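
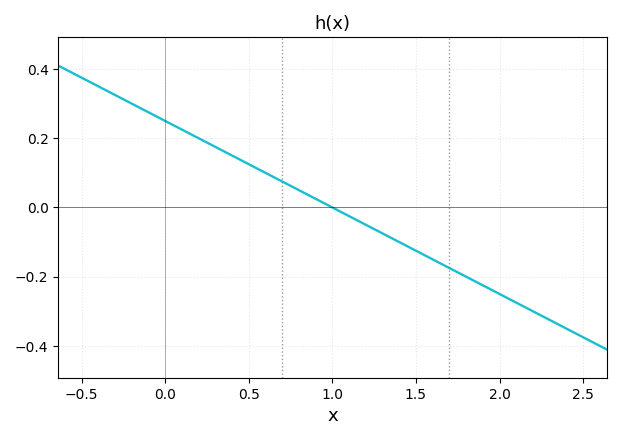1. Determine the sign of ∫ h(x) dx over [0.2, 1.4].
positive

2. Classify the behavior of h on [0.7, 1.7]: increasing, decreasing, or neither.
decreasing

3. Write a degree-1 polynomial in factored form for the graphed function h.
y = -0.25(x - 1)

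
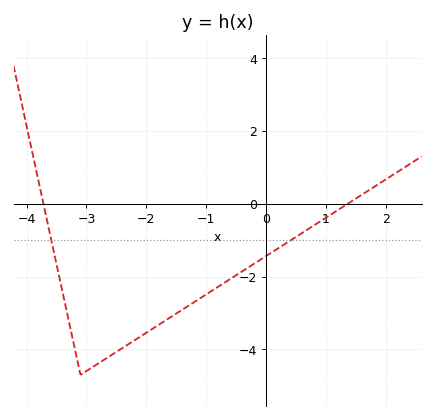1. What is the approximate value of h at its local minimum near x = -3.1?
-4.6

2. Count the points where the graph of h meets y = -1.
2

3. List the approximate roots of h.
-3.7, 1.4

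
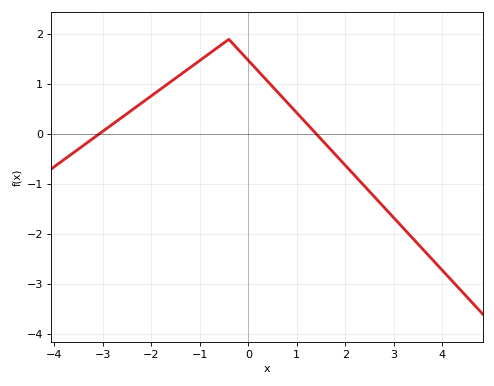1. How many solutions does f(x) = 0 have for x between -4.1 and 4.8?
2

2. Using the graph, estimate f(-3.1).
-0.013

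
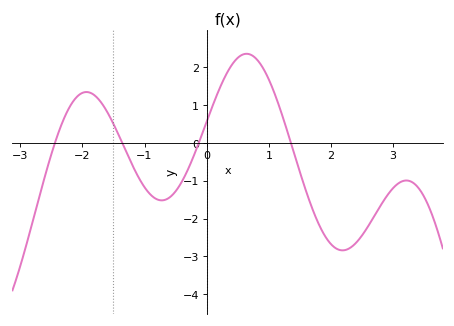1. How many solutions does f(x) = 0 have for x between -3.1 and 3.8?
4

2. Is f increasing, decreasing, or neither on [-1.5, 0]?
neither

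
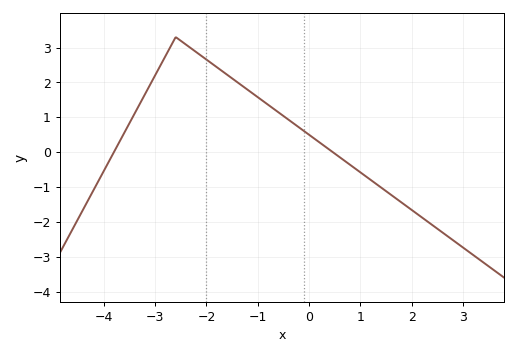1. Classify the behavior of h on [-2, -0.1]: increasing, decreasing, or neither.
decreasing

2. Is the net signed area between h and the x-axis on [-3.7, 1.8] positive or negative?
positive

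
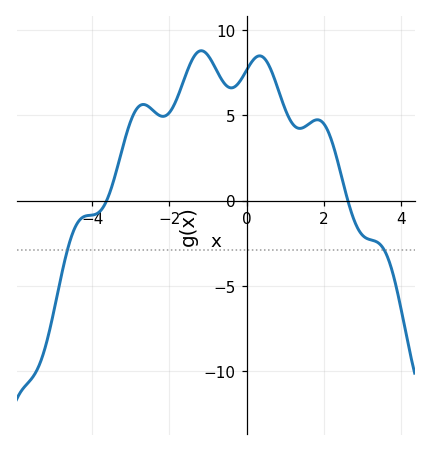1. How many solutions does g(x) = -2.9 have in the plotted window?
2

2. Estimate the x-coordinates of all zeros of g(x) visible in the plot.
-3.63, 2.63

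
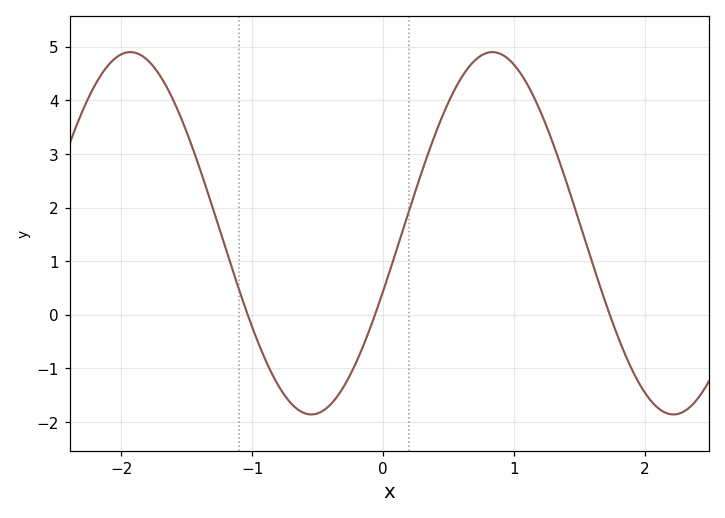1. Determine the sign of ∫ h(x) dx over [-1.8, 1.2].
positive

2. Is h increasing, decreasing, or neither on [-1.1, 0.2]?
neither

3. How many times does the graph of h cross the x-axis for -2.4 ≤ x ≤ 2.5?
3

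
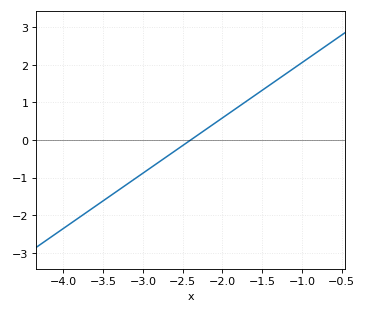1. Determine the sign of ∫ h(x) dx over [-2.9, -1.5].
positive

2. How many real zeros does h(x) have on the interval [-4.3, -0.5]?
1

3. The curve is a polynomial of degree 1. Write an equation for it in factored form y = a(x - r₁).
y = 1.47(x + 2.4)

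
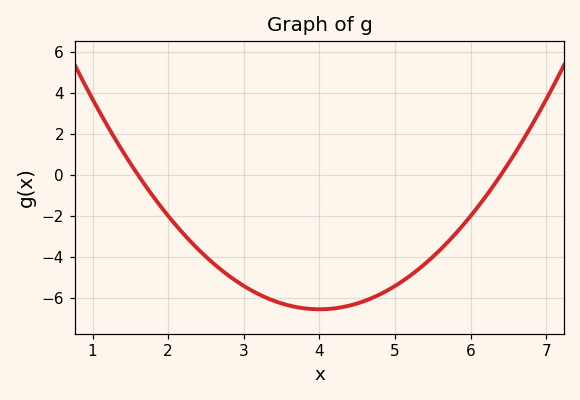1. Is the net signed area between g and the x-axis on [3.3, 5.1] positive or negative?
negative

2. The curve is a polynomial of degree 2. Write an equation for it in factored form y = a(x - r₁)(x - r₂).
y = 1.14(x - 1.6)(x - 6.4)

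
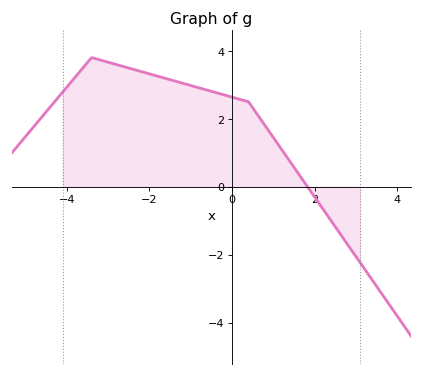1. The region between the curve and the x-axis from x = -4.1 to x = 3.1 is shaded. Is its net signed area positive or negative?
positive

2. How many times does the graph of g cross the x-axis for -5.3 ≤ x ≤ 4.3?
1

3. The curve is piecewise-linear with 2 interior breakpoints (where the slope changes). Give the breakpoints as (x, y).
(-3.4, 3.8); (0.4, 2.5)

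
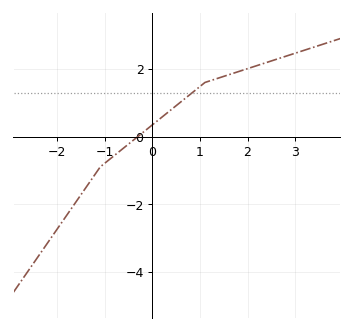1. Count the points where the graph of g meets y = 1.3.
1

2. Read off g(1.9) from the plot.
2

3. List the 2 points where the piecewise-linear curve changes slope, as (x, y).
(-1.1, -0.9); (1.1, 1.6)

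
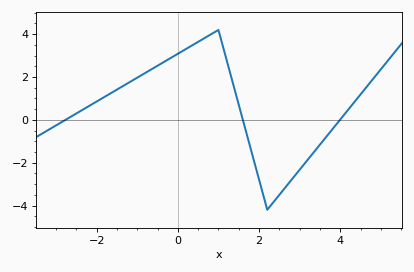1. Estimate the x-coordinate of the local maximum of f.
0.998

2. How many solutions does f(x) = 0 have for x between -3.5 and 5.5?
3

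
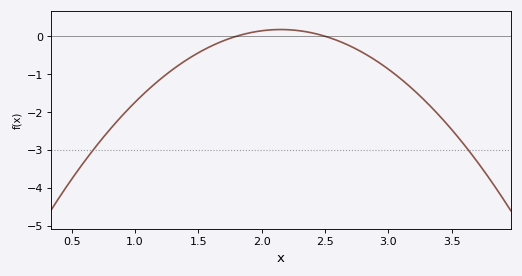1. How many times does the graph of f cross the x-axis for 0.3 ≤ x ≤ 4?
2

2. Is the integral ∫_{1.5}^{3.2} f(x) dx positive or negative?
negative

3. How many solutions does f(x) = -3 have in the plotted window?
2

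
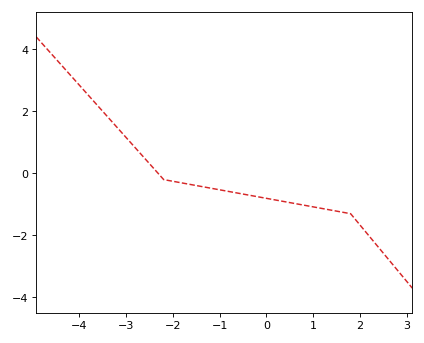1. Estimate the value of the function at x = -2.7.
0.6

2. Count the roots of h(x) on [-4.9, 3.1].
1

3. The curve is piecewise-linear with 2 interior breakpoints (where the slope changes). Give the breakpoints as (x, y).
(-2.2, -0.2); (1.8, -1.3)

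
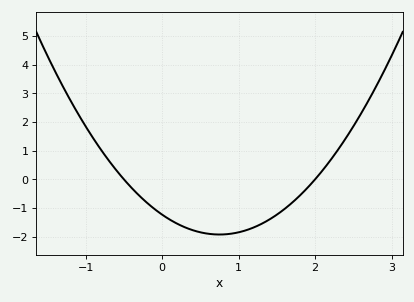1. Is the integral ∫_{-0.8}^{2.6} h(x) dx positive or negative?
negative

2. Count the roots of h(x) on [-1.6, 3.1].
2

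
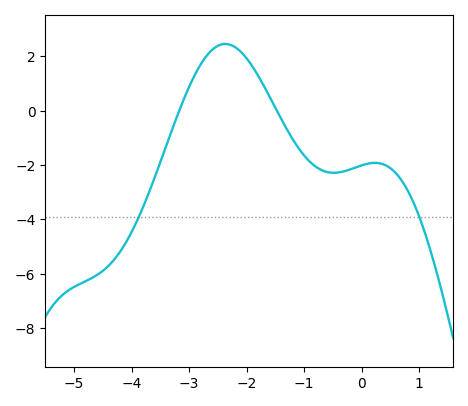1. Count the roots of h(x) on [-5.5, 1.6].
2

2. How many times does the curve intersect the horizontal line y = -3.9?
2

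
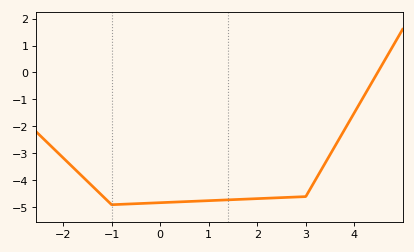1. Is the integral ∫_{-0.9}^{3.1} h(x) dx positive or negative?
negative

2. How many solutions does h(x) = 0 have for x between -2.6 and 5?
1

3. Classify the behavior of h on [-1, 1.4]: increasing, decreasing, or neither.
increasing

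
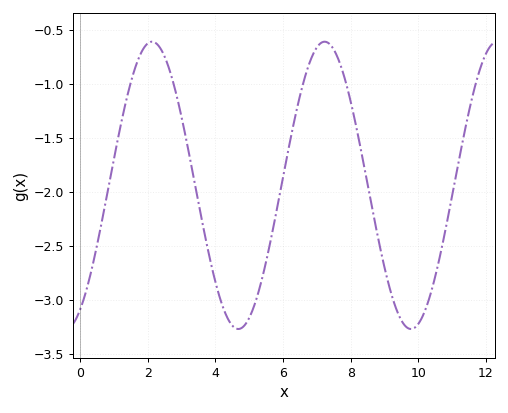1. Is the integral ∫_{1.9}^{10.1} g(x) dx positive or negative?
negative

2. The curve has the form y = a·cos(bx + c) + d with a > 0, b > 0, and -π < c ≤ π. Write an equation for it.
y = 1.33cos(1.2x - 2.6) - 1.94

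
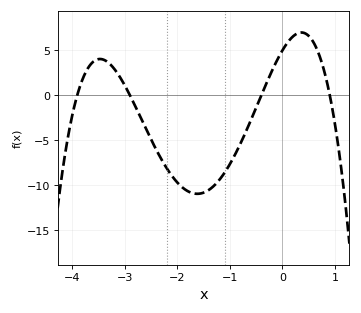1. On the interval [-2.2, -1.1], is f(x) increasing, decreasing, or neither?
neither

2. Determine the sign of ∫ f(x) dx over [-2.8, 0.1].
negative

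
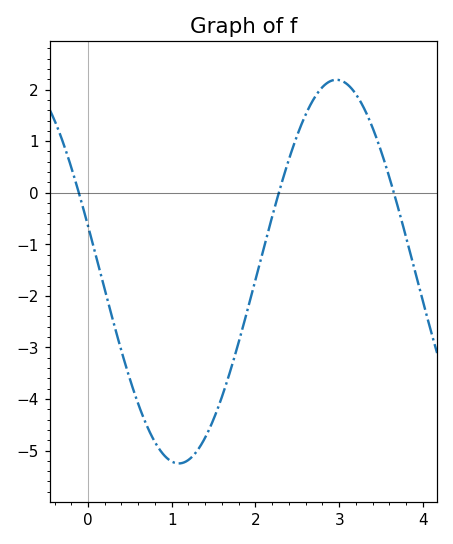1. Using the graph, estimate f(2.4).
0.648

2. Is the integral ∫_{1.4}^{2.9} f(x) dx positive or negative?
negative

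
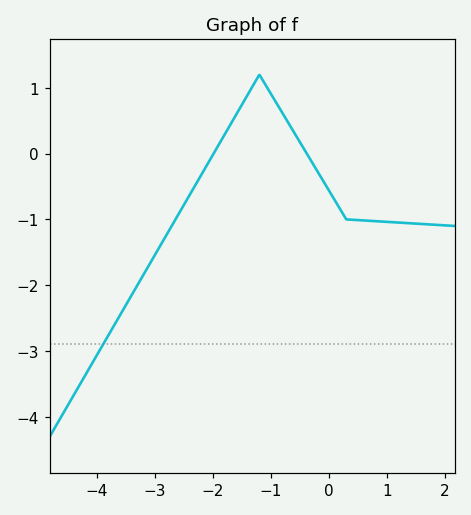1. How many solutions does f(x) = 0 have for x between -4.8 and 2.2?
2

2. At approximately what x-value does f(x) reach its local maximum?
-1.2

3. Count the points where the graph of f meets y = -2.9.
1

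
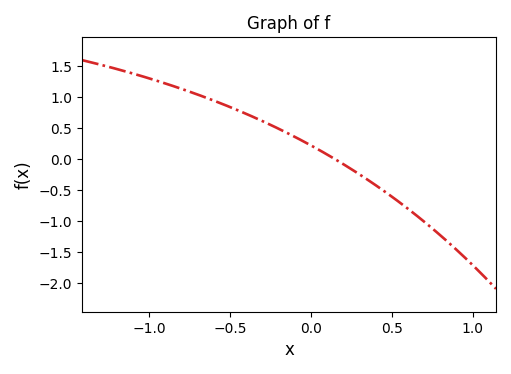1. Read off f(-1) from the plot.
1.3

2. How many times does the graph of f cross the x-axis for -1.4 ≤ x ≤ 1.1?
1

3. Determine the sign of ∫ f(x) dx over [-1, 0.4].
positive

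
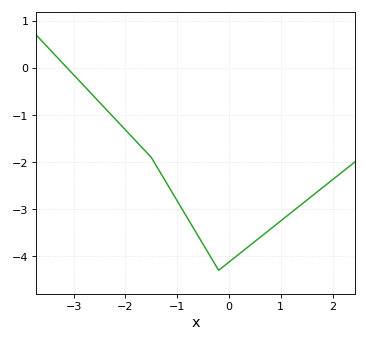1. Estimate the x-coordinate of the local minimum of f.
-0.198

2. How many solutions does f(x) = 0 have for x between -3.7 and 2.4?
1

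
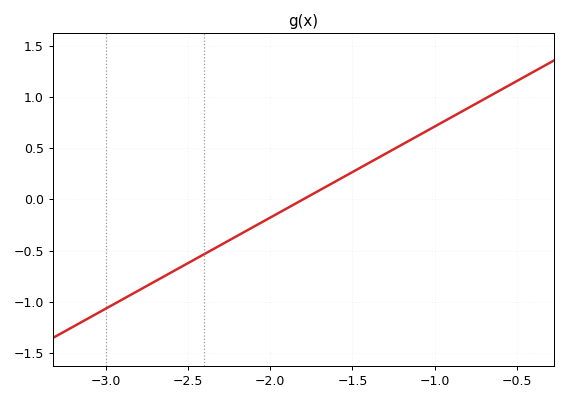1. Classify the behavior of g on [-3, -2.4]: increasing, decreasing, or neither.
increasing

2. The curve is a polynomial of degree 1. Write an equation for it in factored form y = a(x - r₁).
y = 0.89(x + 1.8)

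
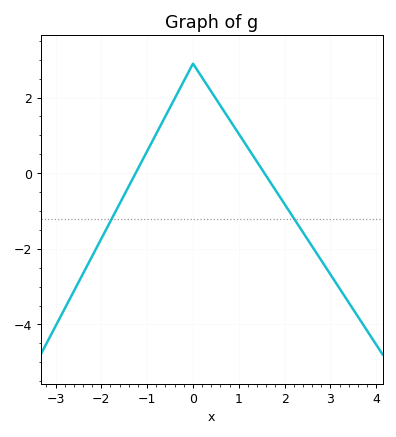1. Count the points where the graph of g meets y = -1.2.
2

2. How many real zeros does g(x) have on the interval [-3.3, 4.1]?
2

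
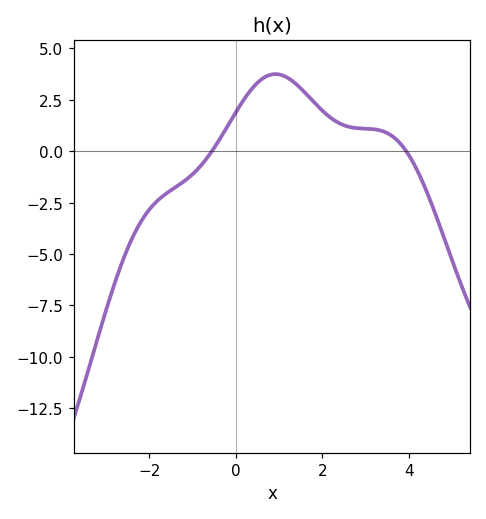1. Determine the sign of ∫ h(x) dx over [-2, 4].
positive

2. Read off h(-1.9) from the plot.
-2.61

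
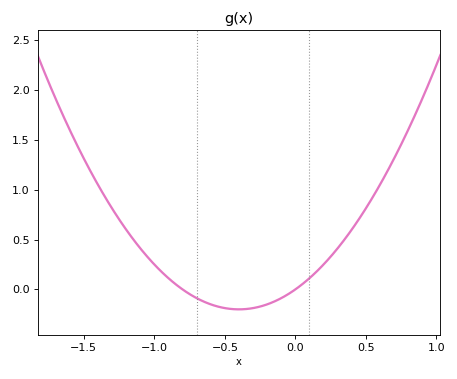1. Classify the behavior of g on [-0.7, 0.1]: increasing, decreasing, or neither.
neither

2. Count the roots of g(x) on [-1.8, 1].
2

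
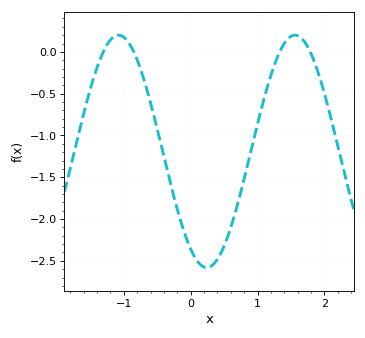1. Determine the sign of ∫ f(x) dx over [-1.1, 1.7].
negative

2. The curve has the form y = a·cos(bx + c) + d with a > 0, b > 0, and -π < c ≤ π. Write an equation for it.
y = 1.39cos(2.38x + 2.57) - 1.19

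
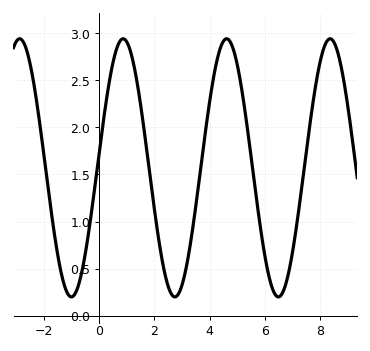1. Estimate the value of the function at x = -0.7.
0.35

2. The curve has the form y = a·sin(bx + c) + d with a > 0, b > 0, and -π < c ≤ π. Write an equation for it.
y = 1.37sin(1.7x + 0.1) + 1.57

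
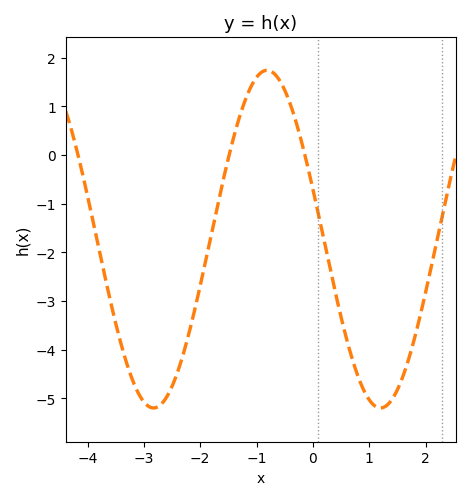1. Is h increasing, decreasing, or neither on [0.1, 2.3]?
neither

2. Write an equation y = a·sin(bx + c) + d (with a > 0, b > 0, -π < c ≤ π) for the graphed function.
y = 3.47sin(1.6x + 2.8) - 1.73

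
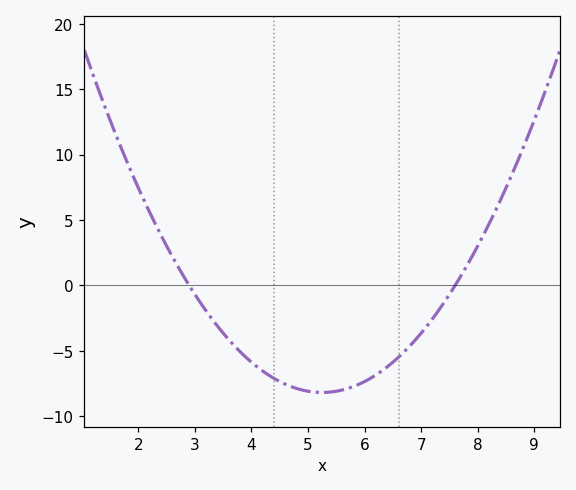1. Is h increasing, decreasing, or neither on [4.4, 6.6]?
neither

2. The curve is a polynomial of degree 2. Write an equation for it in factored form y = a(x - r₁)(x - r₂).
y = 1.48(x - 2.9)(x - 7.6)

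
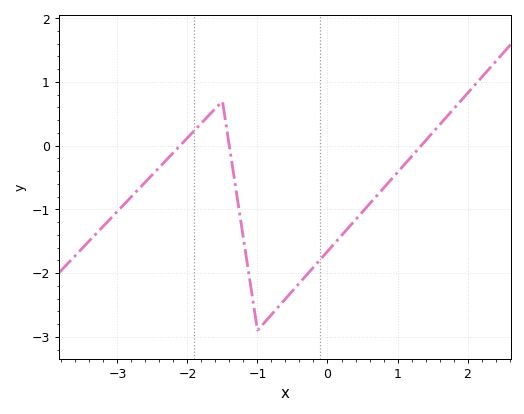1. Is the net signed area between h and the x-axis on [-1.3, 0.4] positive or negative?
negative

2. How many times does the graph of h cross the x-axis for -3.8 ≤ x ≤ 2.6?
3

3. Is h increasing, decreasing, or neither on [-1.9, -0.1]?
neither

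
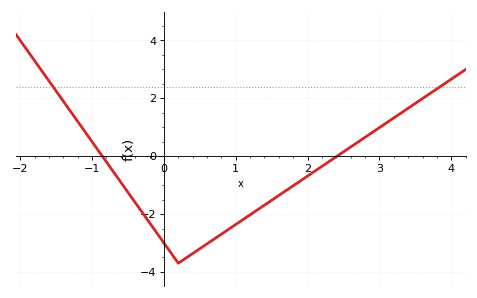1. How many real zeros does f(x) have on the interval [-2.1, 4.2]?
2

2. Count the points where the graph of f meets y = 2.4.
2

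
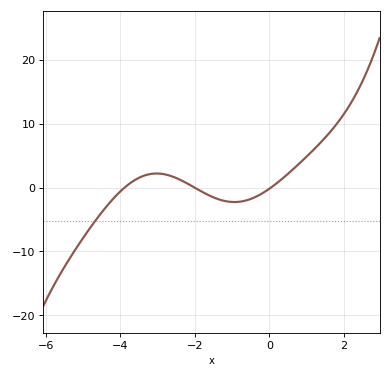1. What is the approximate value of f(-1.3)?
-2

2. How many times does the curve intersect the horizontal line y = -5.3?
1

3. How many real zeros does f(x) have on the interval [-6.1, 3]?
3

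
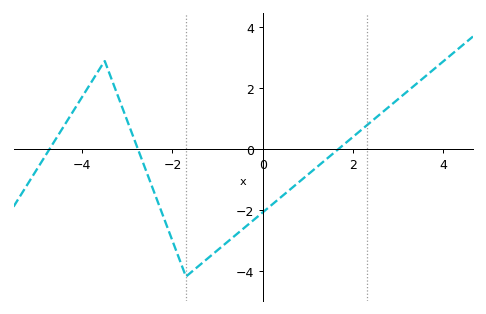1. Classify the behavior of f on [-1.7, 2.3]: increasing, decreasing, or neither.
increasing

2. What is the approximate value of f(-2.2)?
-2.2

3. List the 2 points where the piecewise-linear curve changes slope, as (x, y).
(-3.5, 2.9); (-1.7, -4.2)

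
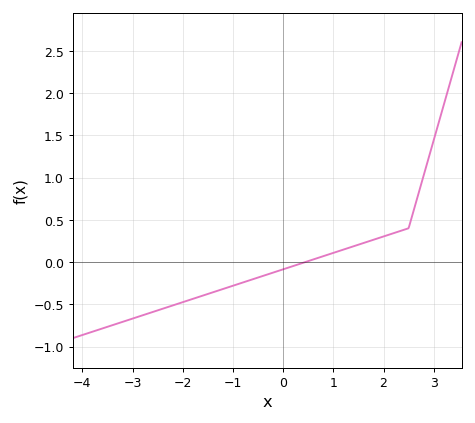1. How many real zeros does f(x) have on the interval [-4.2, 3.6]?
1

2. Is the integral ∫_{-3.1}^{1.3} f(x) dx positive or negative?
negative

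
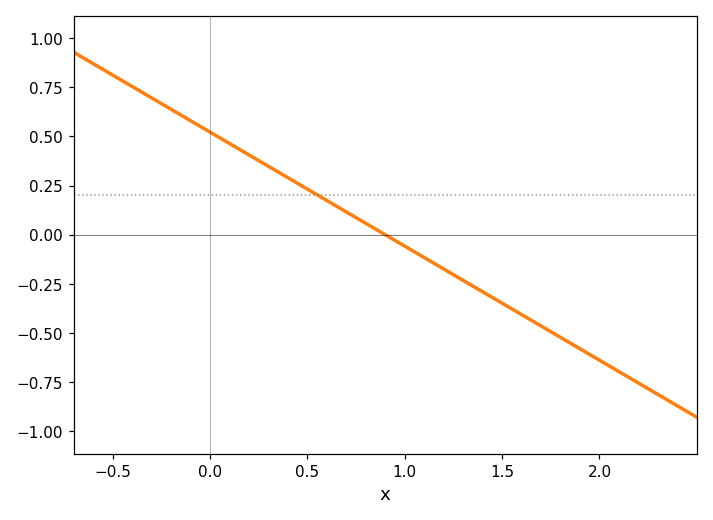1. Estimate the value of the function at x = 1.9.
-0.6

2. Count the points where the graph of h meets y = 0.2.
1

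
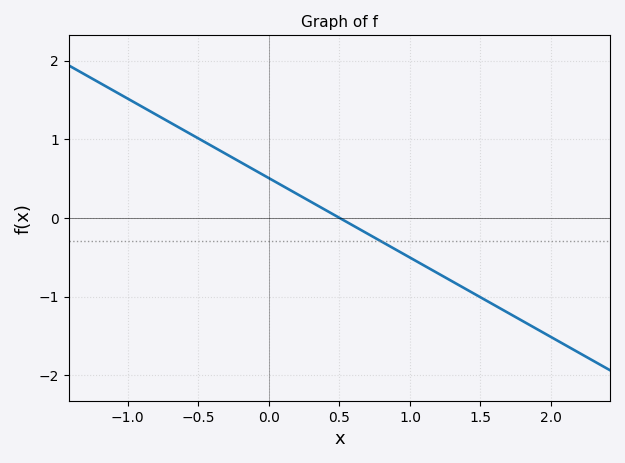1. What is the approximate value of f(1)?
-0.5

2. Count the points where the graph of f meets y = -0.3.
1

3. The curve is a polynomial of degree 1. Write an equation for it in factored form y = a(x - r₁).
y = -1.01(x - 0.5)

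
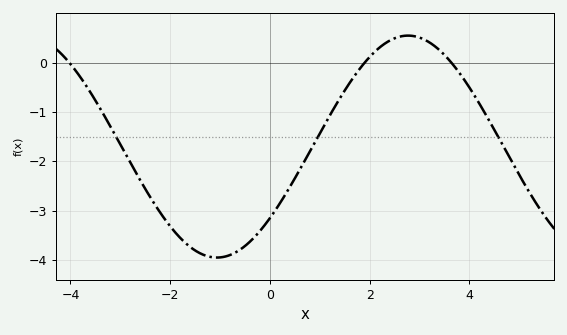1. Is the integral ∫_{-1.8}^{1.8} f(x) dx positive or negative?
negative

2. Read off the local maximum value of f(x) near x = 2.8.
0.5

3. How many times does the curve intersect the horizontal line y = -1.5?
3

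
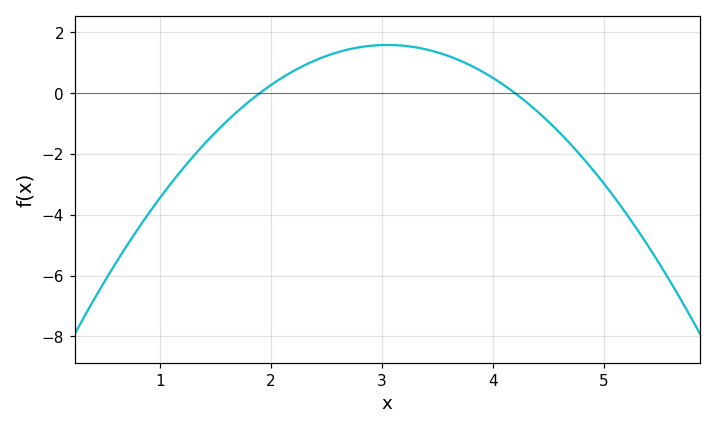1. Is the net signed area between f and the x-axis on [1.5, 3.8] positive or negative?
positive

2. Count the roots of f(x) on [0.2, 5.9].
2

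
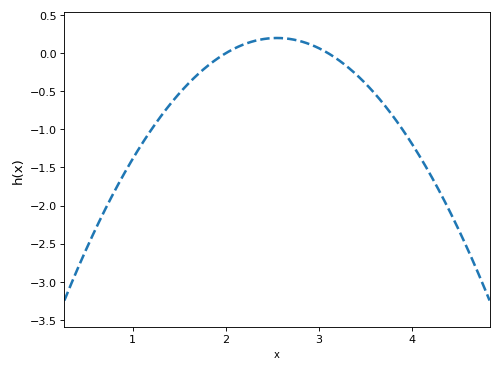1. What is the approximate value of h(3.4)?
-0.277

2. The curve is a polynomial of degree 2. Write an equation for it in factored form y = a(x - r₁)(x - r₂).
y = -0.66(x - 2)(x - 3.1)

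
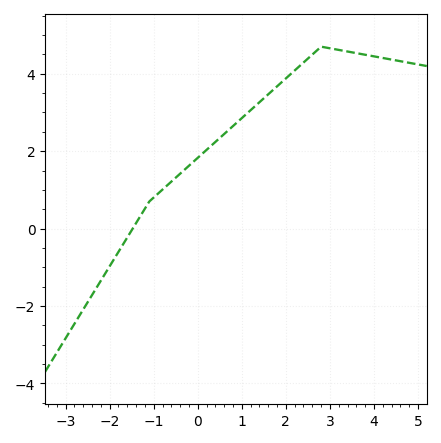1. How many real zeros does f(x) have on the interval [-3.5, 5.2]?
1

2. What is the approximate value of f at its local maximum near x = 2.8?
4.6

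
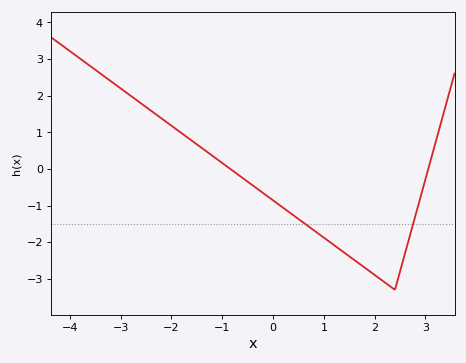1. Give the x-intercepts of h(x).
-0.841, 3.06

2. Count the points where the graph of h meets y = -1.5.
2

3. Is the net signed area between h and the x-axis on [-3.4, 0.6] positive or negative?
positive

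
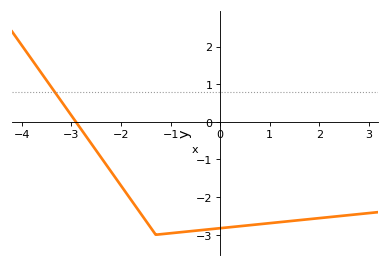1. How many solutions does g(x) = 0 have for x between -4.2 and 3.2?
1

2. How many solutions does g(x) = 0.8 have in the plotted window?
1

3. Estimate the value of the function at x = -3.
0.167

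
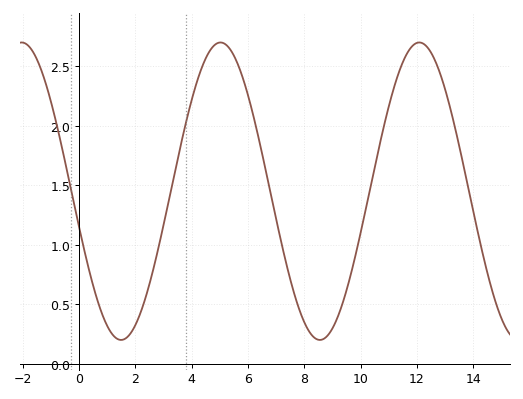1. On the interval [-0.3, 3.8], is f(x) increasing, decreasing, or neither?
neither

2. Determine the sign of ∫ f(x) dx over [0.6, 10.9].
positive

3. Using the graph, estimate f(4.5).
2.57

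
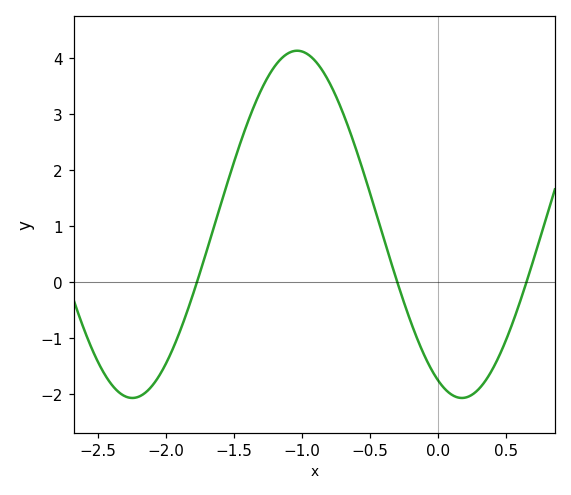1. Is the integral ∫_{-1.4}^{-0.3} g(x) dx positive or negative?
positive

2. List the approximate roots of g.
-1.77, -0.298, 0.653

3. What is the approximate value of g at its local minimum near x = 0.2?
-2.07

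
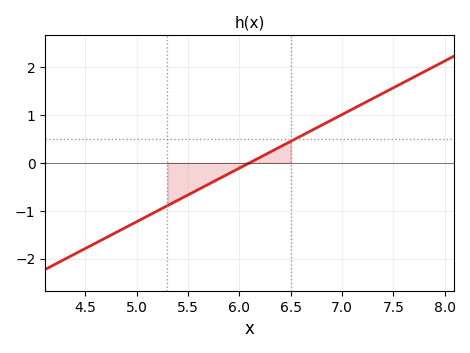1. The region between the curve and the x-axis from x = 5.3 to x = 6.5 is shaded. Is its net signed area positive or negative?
negative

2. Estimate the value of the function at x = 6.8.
0.8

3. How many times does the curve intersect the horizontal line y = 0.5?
1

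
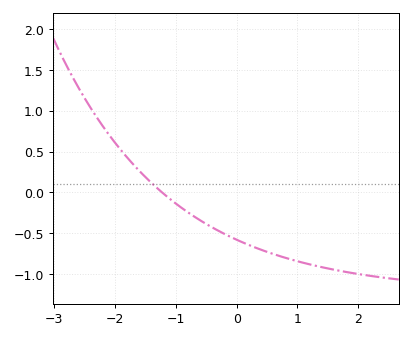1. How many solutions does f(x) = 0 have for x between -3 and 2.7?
1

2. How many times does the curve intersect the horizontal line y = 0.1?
1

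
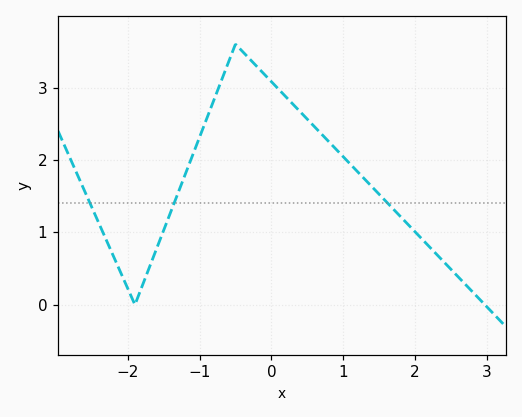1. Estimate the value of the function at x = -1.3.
1.54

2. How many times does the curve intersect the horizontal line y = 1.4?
3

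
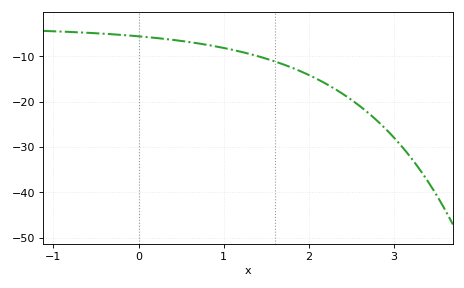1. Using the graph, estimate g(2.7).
-22.5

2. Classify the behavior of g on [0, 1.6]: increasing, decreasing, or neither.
decreasing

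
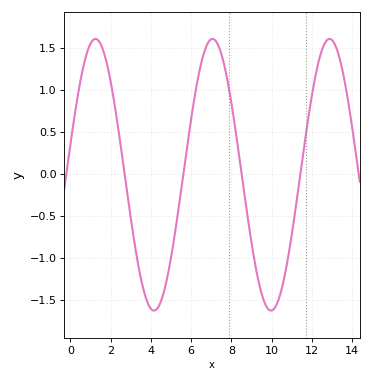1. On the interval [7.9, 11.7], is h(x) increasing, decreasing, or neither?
neither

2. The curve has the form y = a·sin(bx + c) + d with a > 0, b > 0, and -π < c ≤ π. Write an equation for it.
y = 1.62sin(1.1x + 0.23) - 0.01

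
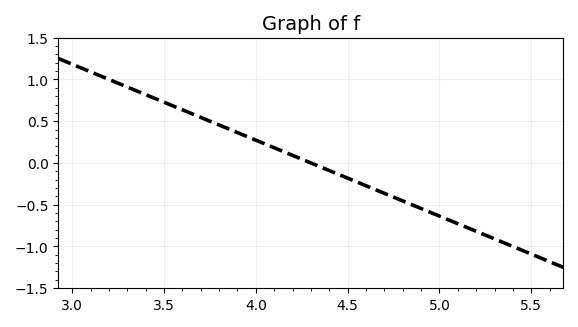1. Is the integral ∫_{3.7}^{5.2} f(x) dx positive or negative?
negative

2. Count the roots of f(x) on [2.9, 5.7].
1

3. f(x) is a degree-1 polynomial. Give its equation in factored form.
y = -0.91(x - 4.3)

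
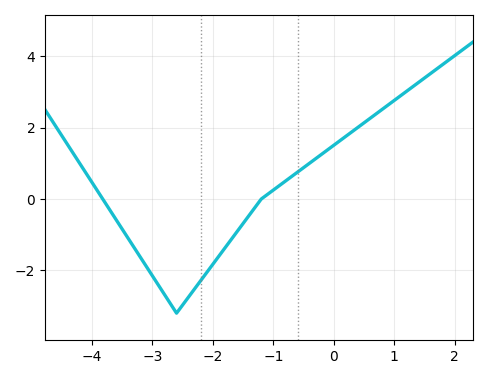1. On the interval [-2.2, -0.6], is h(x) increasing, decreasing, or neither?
increasing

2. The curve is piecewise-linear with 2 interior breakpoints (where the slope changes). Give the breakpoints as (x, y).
(-2.6, -3.2); (-1.2, 0)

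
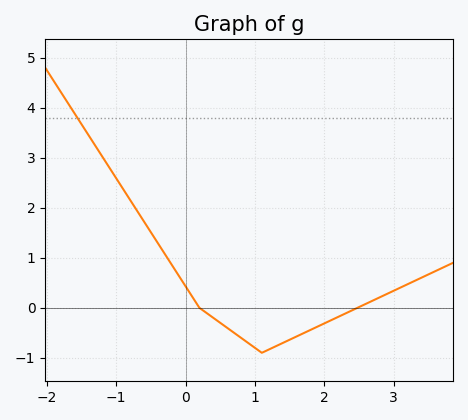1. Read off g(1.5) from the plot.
-0.6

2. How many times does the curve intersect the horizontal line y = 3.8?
1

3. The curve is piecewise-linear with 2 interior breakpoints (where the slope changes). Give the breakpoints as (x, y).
(0.2, 0); (1.1, -0.9)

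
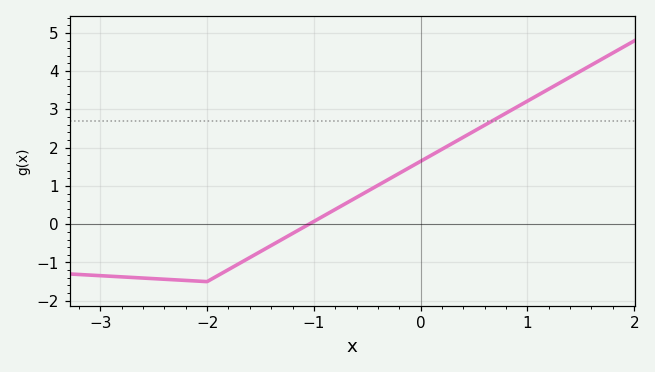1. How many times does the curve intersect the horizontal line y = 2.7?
1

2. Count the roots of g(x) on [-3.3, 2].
1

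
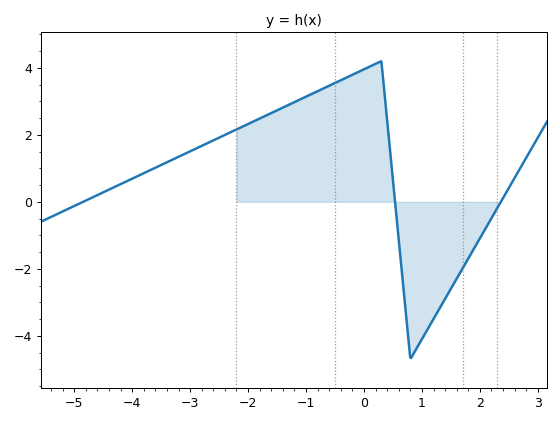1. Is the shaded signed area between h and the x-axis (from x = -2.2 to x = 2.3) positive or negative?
positive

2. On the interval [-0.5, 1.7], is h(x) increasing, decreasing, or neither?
neither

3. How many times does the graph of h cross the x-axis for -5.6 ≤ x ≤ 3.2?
3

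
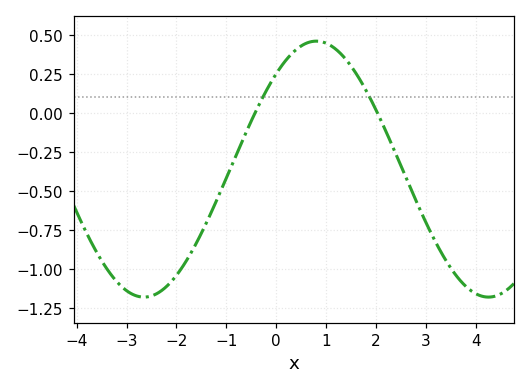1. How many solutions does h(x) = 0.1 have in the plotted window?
2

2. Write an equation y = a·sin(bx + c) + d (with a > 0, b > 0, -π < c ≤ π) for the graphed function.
y = 0.82sin(0.91x + 0.84) - 0.36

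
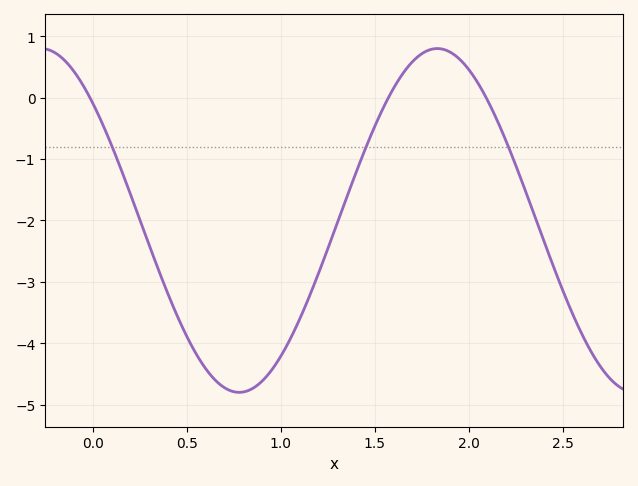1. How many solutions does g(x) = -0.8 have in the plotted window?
3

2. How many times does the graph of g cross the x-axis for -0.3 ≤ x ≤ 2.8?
3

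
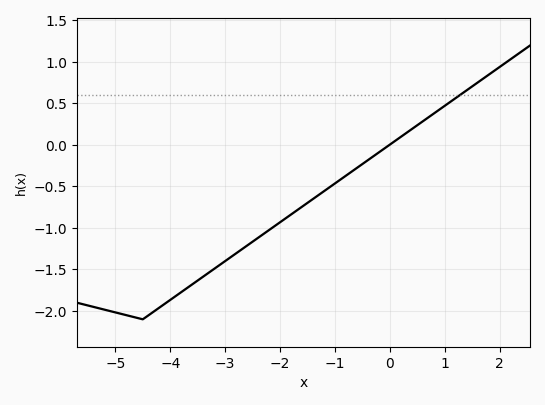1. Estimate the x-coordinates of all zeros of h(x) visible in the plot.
0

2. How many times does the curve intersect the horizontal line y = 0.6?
1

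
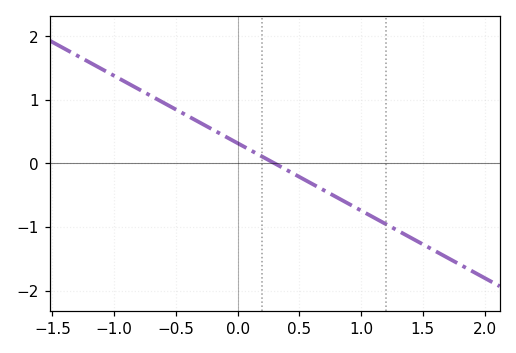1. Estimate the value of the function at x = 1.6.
-1.38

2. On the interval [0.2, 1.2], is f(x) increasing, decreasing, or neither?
decreasing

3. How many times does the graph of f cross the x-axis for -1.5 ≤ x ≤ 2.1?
1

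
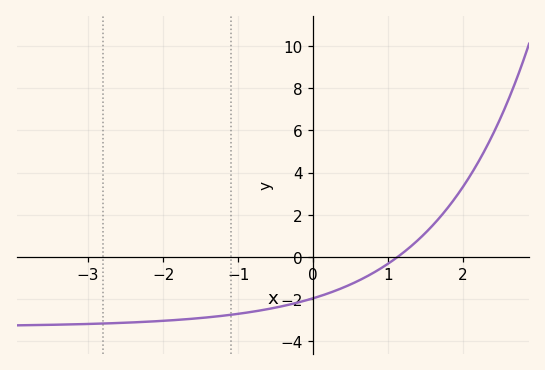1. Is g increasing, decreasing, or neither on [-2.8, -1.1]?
increasing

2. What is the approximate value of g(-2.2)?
-3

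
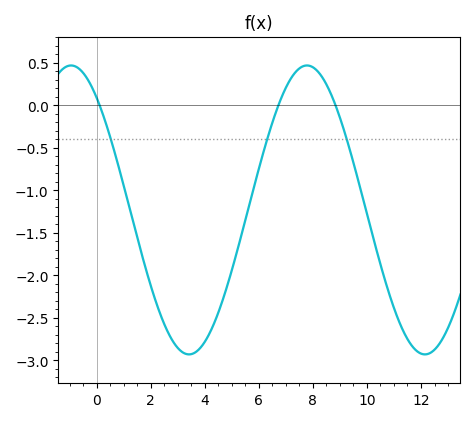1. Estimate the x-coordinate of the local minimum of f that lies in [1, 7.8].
3.42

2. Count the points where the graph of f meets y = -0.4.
3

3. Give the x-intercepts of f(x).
0.113, 6.72, 8.84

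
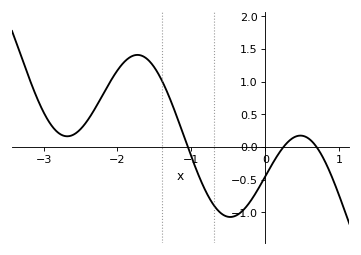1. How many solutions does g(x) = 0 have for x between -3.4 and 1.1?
3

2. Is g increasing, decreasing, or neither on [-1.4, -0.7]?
decreasing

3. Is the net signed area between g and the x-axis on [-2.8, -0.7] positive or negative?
positive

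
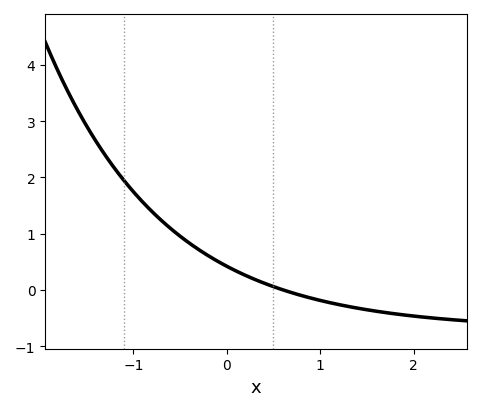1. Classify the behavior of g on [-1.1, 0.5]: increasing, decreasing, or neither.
decreasing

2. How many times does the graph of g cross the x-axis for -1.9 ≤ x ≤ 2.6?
1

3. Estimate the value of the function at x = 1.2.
-0.261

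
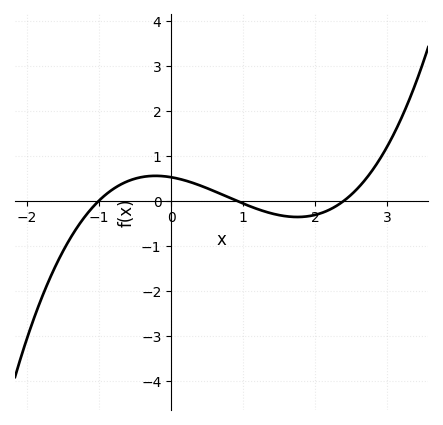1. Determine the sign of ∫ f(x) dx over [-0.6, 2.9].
positive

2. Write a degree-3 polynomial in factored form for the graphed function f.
y = 0.24(x + 1)(x - 0.9)(x - 2.4)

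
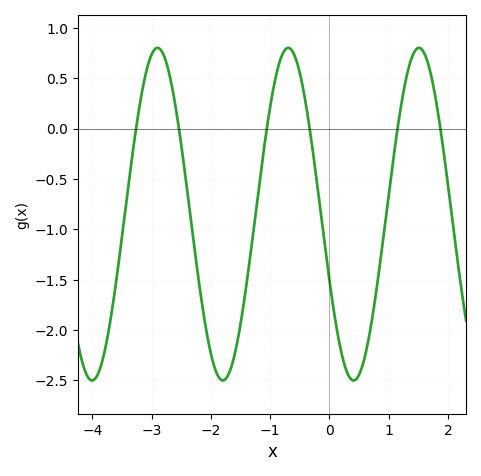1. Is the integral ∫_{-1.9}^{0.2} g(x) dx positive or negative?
negative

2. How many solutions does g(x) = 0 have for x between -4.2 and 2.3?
6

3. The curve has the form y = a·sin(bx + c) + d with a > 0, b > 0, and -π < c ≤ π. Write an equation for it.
y = 1.65sin(2.9x - 2.7) - 0.85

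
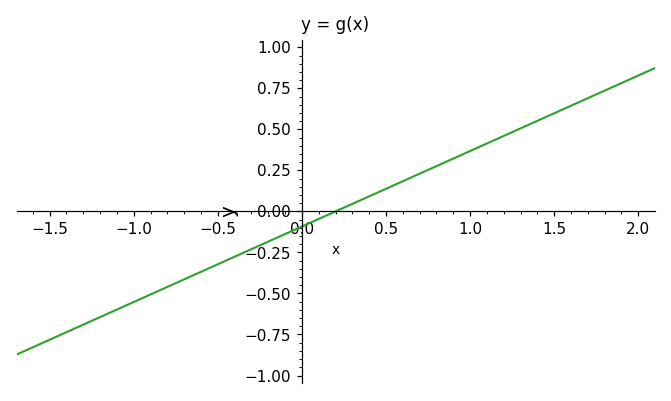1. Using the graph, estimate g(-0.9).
-0.506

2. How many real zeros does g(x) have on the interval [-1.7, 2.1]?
1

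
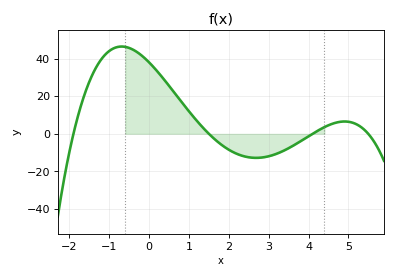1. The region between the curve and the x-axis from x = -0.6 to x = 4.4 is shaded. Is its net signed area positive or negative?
positive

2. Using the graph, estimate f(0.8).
18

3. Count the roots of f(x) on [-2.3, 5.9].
4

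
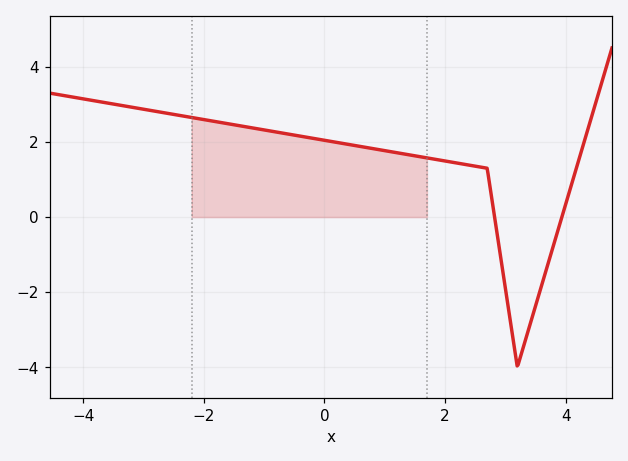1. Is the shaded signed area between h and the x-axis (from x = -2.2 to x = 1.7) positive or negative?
positive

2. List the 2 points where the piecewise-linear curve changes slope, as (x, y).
(2.7, 1.3); (3.2, -4)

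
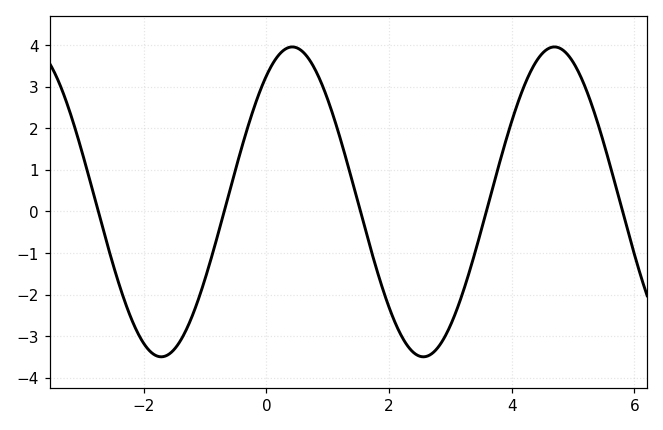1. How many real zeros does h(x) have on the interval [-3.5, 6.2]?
5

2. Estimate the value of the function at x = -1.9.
-3.4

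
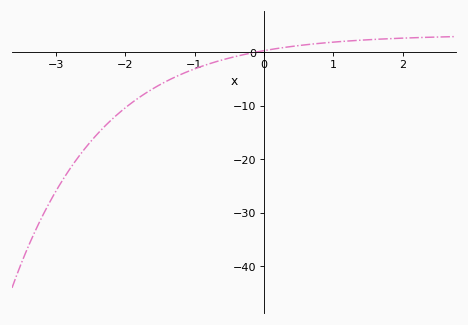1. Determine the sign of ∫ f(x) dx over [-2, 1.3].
negative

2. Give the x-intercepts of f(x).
-0.1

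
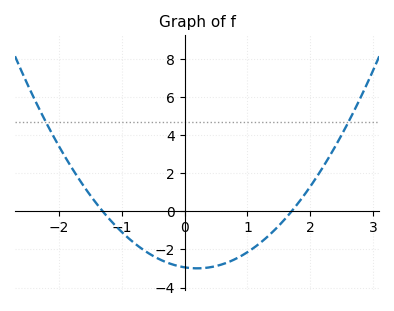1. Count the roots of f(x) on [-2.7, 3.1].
2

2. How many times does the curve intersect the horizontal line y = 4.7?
2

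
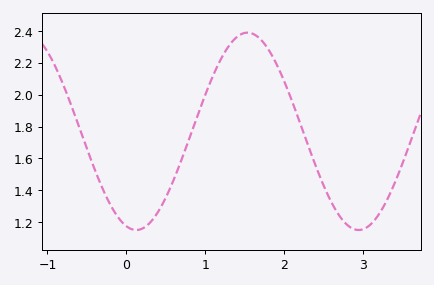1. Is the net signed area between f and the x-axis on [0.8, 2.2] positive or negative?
positive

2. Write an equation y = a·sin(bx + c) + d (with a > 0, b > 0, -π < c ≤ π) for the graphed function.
y = 0.62sin(2.2x - 1.9) + 1.77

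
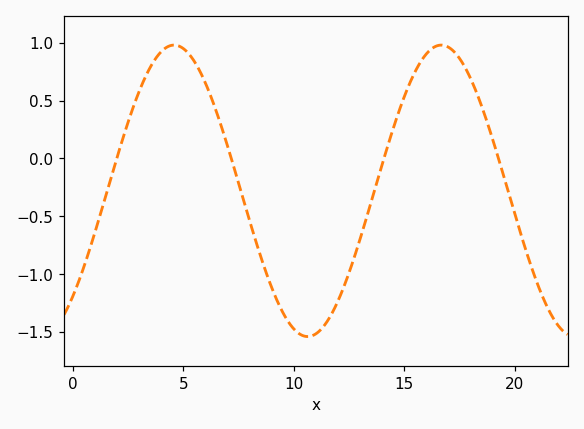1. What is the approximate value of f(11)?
-1.5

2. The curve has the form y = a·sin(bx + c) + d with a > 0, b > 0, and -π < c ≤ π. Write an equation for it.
y = 1.26sin(0.52x - 0.81) - 0.28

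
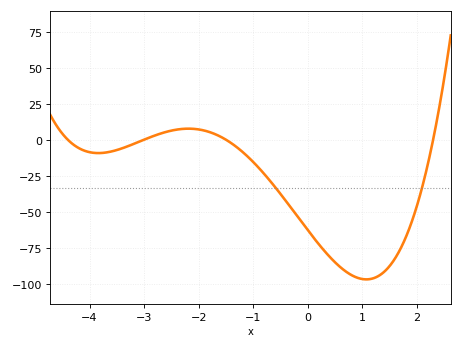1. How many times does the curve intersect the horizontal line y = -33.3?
2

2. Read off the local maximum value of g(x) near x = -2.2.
8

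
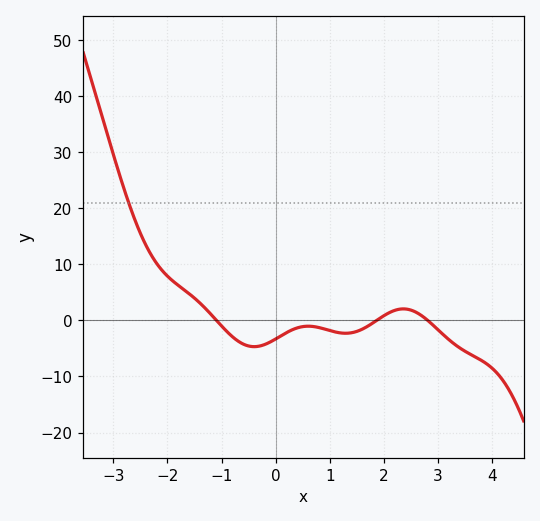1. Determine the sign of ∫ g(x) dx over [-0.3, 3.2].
negative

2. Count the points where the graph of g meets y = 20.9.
1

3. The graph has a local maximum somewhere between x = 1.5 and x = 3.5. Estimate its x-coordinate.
2.36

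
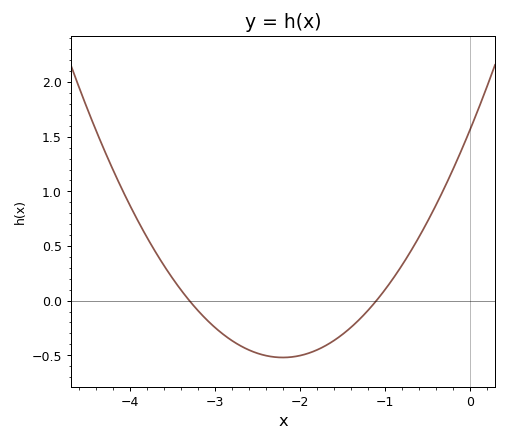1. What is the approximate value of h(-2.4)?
-0.5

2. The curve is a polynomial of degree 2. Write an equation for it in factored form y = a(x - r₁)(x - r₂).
y = 0.43(x + 3.3)(x + 1.1)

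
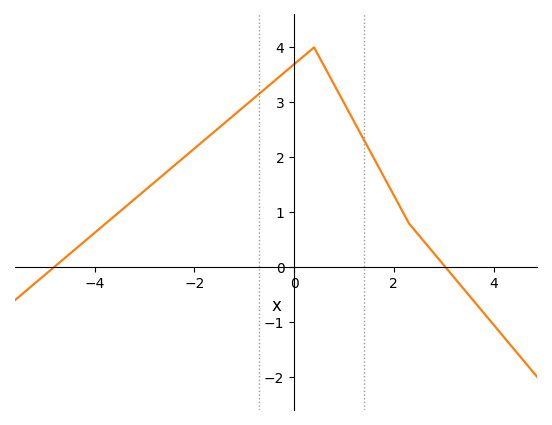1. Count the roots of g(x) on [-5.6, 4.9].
2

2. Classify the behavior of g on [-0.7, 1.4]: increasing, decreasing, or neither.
neither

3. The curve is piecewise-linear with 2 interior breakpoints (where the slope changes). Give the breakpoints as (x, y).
(0.4, 4); (2.3, 0.8)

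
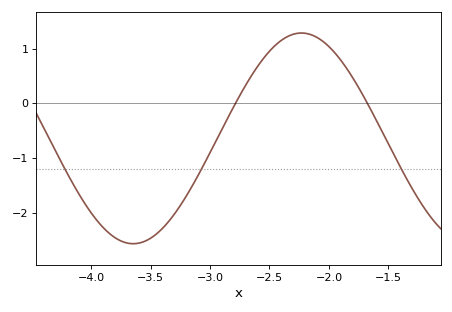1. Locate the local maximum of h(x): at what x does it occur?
-2.25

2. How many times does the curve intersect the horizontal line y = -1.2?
3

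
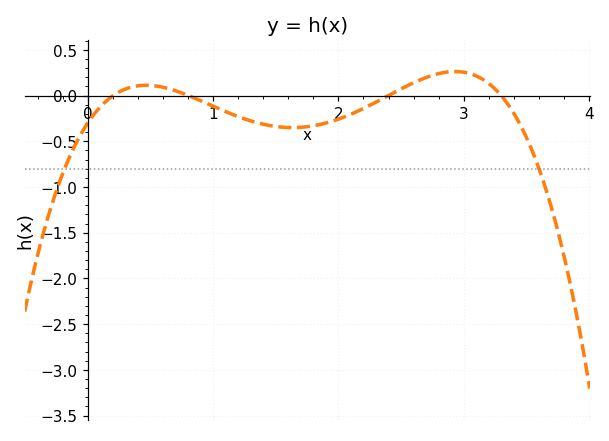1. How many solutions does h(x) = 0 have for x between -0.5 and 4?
4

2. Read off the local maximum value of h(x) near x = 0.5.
0.112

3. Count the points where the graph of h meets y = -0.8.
2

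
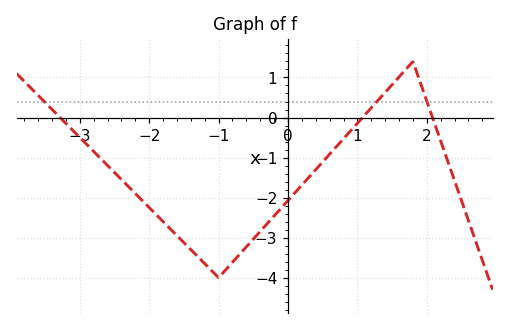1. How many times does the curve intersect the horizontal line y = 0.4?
3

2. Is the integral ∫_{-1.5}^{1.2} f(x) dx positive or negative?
negative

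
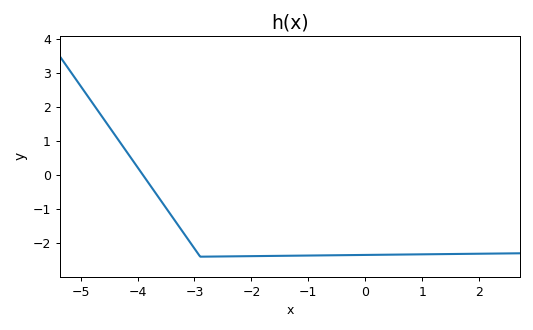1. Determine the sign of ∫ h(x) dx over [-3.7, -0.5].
negative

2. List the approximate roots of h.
-3.9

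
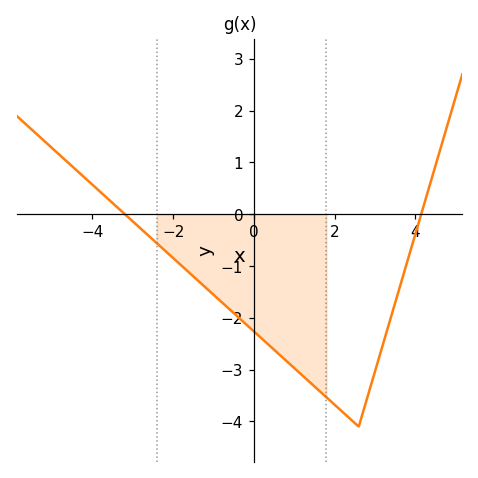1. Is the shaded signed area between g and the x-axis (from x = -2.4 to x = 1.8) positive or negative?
negative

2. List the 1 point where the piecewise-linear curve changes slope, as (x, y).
(2.6, -4.1)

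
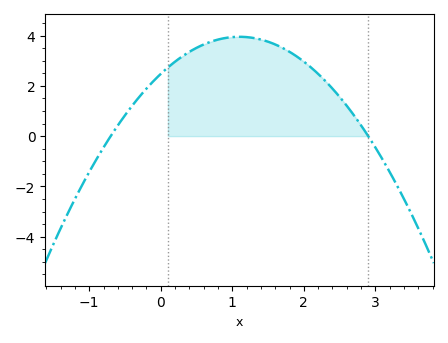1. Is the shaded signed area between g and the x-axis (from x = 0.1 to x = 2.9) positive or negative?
positive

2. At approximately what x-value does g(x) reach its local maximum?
1.1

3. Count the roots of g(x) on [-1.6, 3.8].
2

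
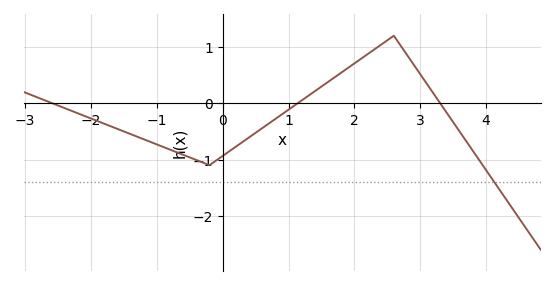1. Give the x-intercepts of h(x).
-2.6, 1.2, 3.4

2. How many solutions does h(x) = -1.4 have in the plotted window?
1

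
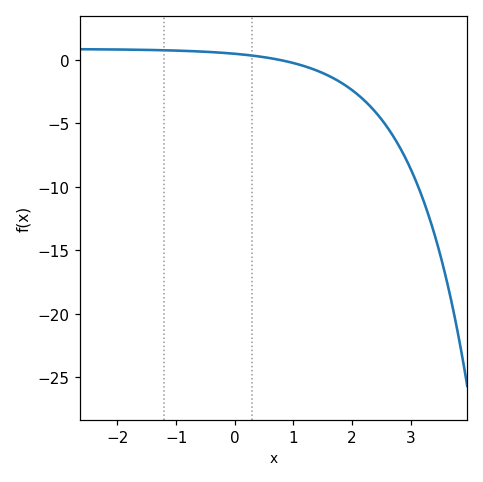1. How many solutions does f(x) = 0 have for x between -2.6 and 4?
1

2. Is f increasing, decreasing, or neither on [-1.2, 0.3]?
decreasing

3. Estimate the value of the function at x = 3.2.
-11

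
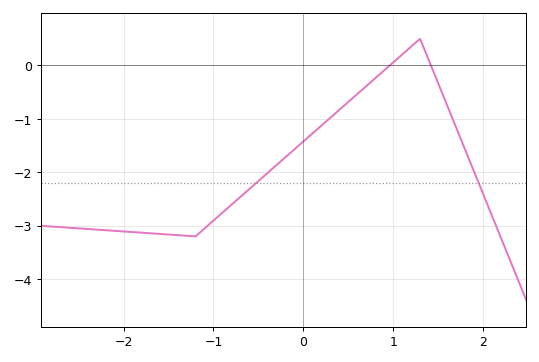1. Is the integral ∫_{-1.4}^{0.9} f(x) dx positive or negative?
negative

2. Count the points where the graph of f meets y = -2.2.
2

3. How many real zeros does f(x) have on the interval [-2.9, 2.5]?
2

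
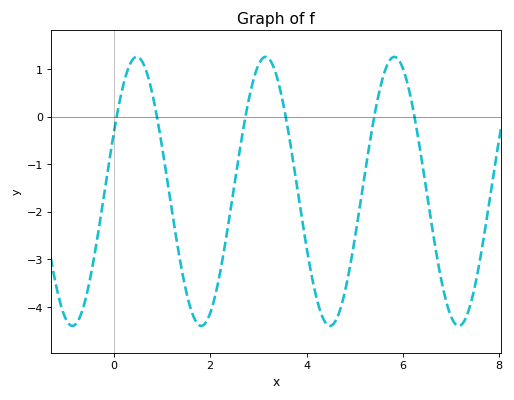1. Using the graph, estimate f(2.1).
-3.8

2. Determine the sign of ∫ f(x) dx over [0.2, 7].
negative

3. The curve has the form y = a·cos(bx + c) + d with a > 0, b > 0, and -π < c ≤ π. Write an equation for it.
y = 2.83cos(2.4x - 1.1) - 1.57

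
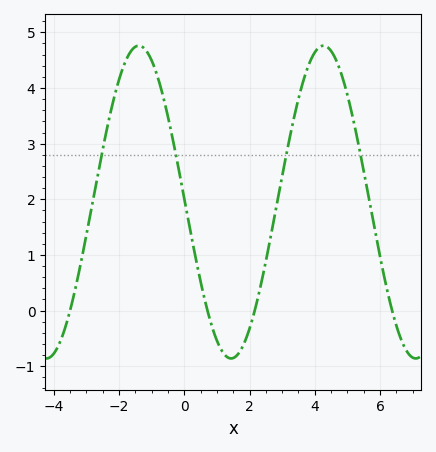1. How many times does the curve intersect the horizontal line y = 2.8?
4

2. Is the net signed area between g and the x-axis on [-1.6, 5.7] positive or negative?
positive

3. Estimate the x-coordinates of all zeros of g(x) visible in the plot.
-3.6, 0.8, 2.2, 6.4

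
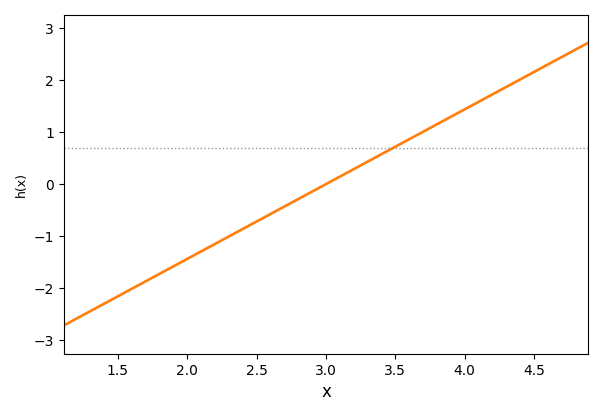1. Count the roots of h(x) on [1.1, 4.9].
1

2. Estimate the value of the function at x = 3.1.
0.1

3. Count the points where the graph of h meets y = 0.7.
1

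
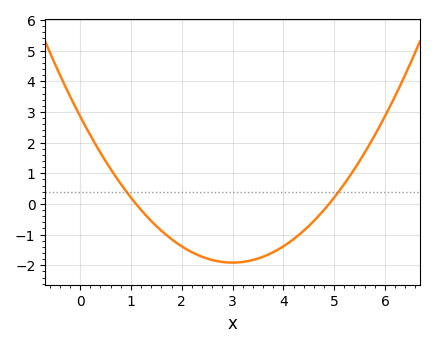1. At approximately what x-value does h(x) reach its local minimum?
3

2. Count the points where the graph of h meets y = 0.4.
2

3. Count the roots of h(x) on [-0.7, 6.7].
2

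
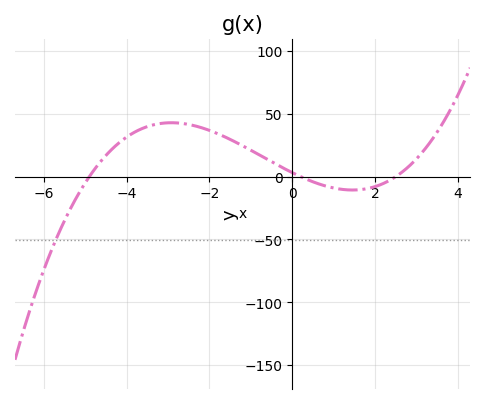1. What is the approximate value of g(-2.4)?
40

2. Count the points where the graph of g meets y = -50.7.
1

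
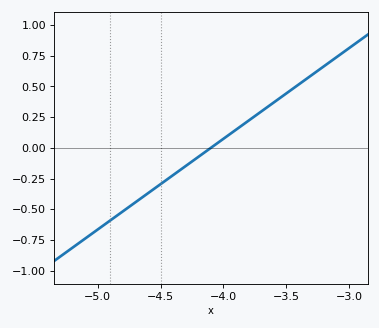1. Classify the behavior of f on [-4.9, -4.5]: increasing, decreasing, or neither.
increasing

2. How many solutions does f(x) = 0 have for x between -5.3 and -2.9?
1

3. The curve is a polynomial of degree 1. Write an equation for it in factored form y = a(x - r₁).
y = 0.74(x + 4.1)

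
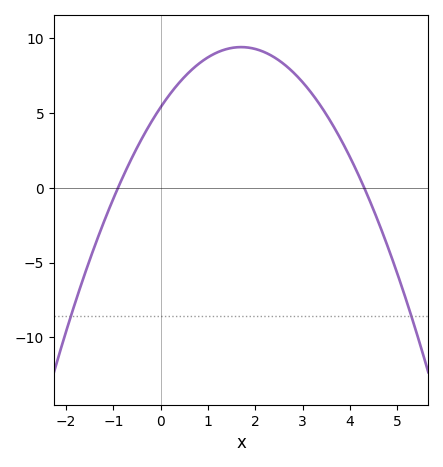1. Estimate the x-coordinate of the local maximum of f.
1.6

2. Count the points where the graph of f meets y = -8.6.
2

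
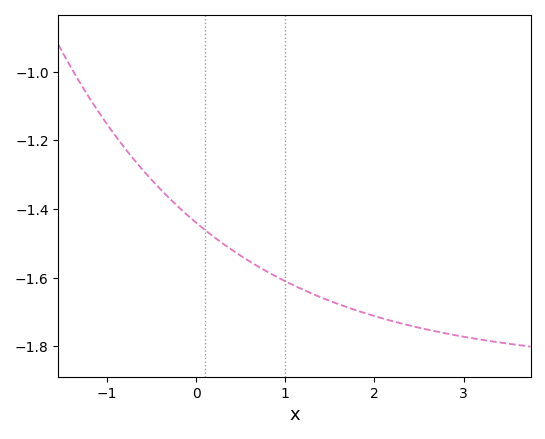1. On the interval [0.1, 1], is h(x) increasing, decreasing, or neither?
decreasing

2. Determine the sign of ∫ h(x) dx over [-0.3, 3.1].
negative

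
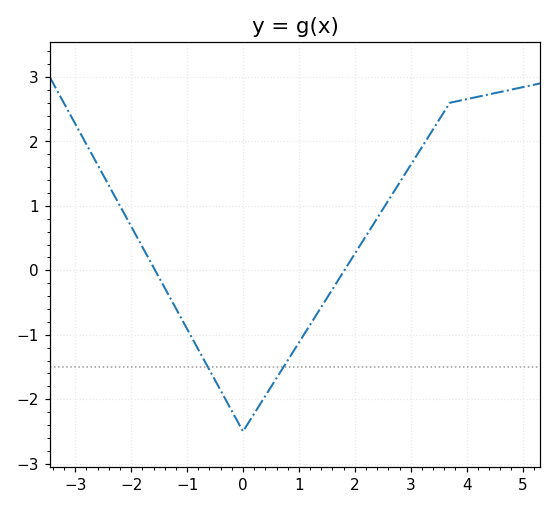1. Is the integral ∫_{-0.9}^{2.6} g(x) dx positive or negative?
negative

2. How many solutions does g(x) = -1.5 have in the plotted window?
2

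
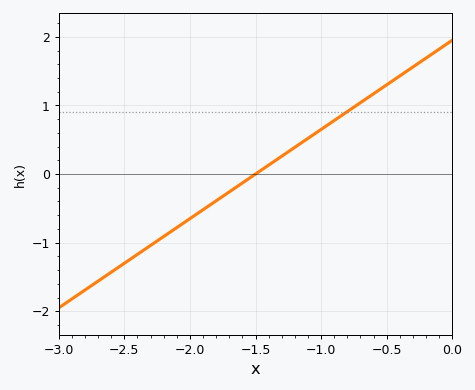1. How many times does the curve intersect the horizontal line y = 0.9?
1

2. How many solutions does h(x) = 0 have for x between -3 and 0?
1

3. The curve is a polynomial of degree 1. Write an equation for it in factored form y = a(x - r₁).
y = 1.3(x + 1.5)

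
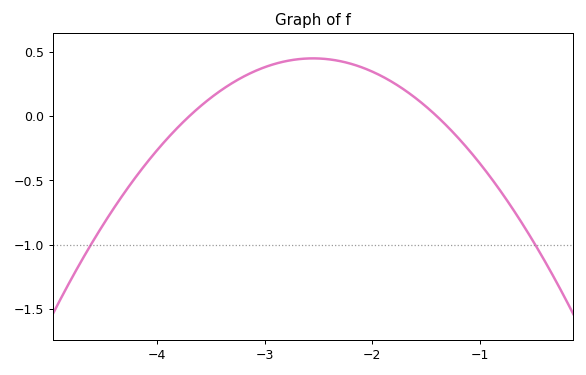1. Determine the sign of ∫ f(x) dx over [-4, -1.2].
positive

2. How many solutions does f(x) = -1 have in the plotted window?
2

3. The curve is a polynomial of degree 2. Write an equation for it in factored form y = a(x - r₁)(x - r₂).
y = -0.34(x + 3.7)(x + 1.4)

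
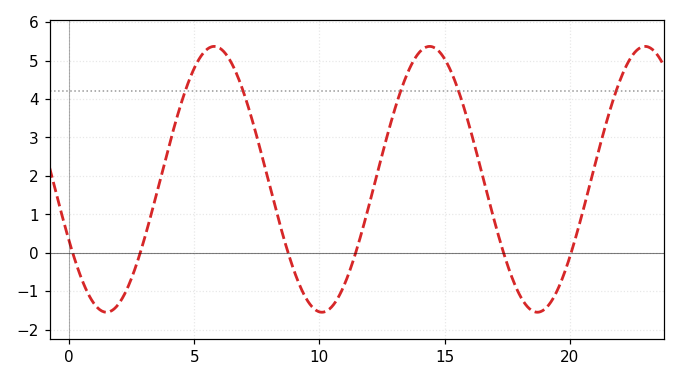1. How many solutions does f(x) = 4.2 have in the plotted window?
5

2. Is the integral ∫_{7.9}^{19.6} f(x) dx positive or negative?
positive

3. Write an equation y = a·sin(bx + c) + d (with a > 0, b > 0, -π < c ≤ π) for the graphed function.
y = 3.46sin(0.73x - 2.7) + 1.91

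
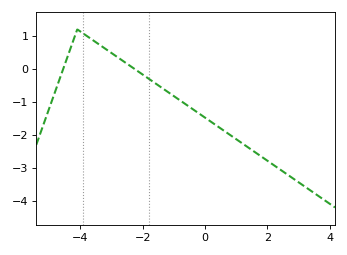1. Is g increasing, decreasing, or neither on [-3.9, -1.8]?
decreasing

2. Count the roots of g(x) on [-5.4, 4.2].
2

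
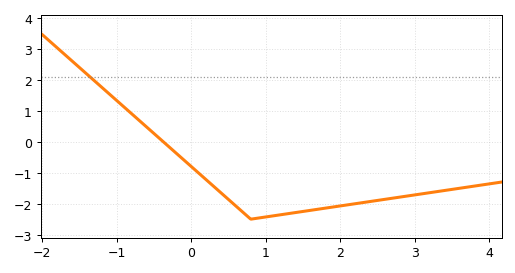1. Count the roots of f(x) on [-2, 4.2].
1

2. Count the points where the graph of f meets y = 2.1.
1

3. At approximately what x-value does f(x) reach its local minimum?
0.801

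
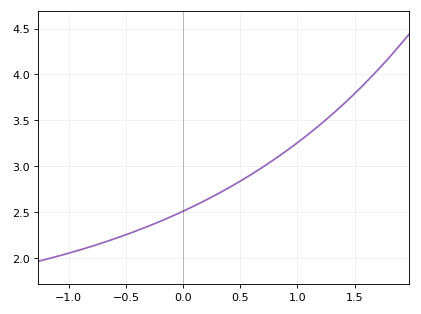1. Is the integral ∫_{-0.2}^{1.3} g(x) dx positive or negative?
positive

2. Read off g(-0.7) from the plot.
2.17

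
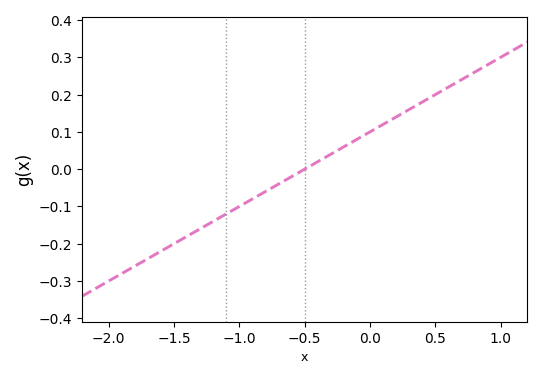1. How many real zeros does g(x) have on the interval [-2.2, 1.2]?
1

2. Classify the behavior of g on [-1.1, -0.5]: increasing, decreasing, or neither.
increasing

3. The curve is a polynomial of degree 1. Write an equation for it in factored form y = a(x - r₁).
y = 0.2(x + 0.5)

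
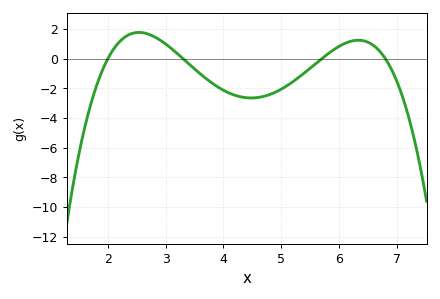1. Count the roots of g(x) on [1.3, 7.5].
4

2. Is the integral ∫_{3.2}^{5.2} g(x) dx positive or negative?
negative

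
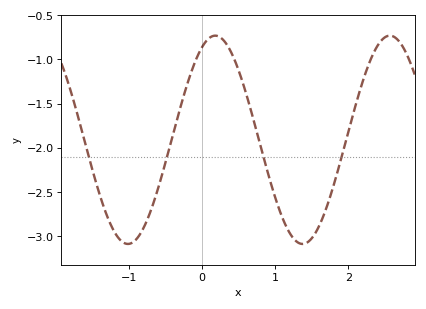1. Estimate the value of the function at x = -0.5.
-2.15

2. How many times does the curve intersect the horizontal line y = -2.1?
4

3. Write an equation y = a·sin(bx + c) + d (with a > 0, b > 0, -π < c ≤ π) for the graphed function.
y = 1.18sin(2.6x + 1.1) - 1.91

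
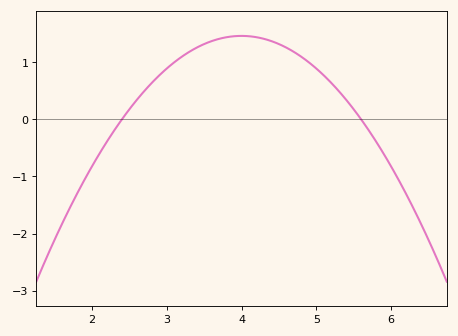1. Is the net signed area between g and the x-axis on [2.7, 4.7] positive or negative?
positive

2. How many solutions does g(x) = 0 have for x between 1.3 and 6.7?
2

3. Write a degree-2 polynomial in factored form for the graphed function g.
y = -0.57(x - 2.4)(x - 5.6)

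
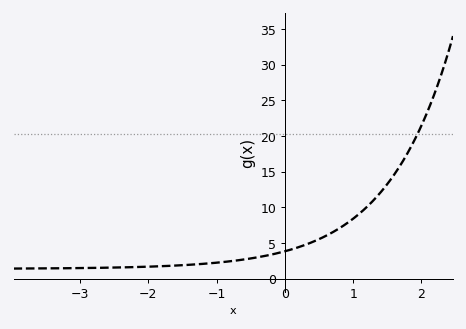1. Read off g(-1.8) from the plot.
2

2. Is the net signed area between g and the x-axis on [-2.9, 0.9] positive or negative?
positive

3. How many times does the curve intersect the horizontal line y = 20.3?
1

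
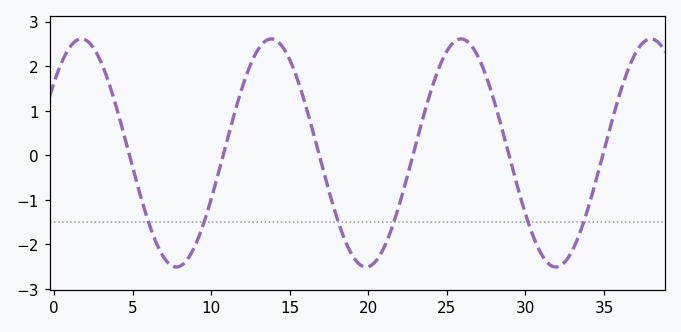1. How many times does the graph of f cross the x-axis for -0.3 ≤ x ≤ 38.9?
6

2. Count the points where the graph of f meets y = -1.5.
6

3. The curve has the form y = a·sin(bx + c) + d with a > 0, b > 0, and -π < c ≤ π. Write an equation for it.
y = 2.56sin(0.52x + 0.672) + 0.05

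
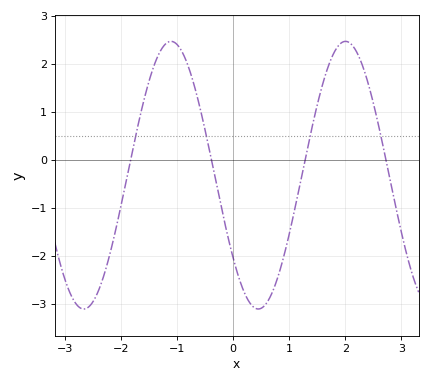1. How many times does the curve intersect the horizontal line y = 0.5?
4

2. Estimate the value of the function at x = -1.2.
2.4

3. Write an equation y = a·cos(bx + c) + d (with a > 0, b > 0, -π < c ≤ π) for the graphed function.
y = 2.79cos(2x + 2.2) - 0.32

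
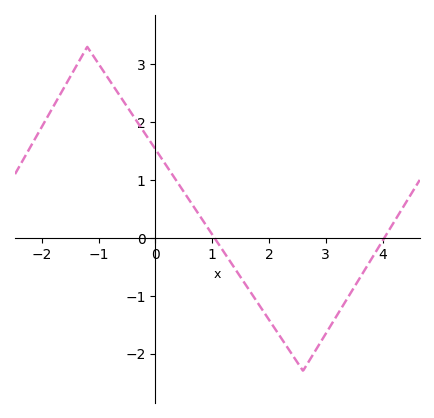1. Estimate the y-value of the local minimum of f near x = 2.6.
-2.3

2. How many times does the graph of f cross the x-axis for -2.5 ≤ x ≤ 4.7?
2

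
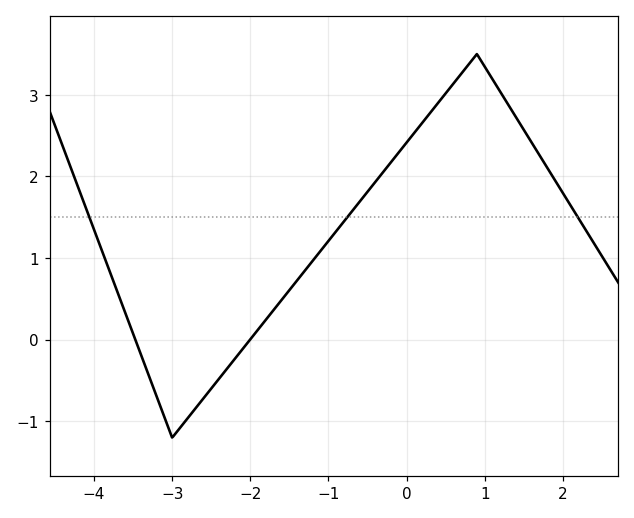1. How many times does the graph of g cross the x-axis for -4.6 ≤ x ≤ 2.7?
2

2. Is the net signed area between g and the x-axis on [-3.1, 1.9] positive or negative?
positive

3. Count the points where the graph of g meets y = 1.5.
3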